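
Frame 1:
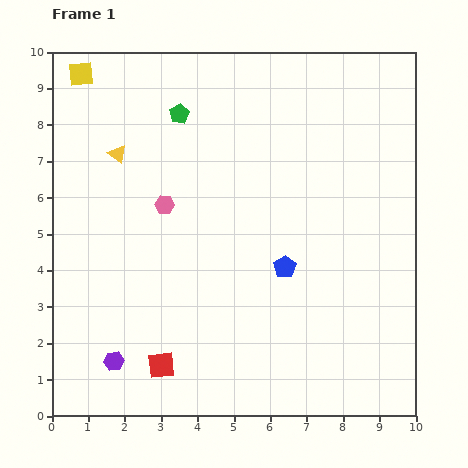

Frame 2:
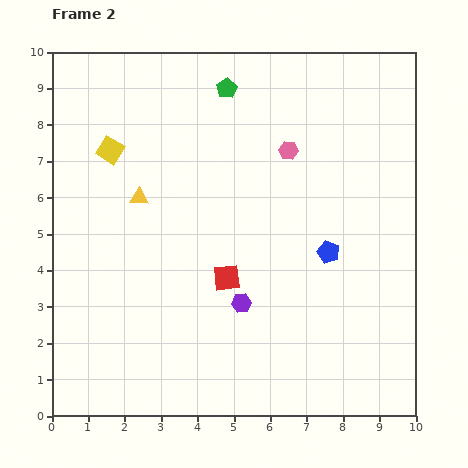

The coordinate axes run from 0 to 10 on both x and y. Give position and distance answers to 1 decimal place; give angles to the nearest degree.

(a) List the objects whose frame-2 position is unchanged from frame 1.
none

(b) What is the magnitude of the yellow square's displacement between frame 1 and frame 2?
2.2

The yellow square moved from (0.8, 9.4) to (1.6, 7.3), a distance of √(0.8² + 2.1²) ≈ 2.2.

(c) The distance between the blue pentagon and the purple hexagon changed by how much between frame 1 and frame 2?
-2.6

Distance in frame 1: 5.4. Distance in frame 2: 2.8.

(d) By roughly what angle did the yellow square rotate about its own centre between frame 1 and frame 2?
37° clockwise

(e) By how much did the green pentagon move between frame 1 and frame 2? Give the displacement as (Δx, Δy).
(1.3, 0.7)

The green pentagon was at (3.5, 8.3) in frame 1 and (4.8, 9.0) in frame 2.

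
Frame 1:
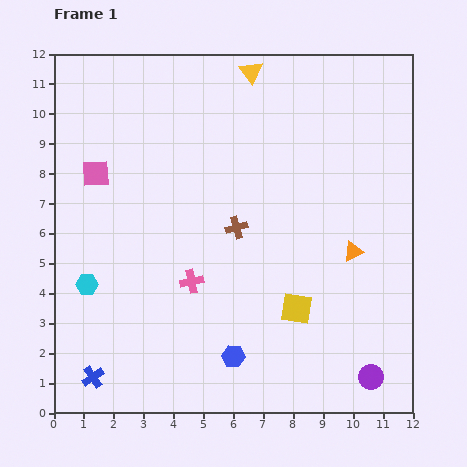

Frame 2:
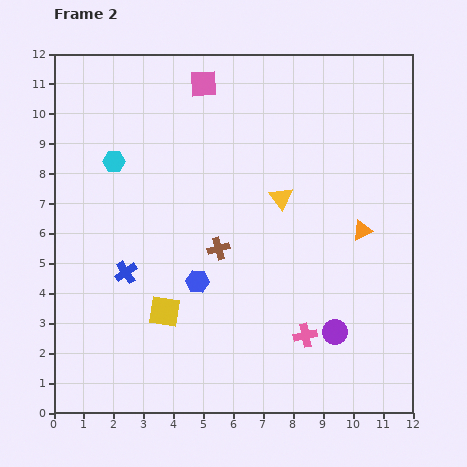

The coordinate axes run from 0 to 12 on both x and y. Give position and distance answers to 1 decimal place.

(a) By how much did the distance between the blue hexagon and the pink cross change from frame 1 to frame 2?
+1.1

Distance in frame 1: 2.9. Distance in frame 2: 4.0.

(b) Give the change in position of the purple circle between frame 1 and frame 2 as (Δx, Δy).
(-1.2, 1.5)

The purple circle was at (10.6, 1.2) in frame 1 and (9.4, 2.7) in frame 2.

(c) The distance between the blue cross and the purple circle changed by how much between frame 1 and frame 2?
-2.0

Distance in frame 1: 9.3. Distance in frame 2: 7.3.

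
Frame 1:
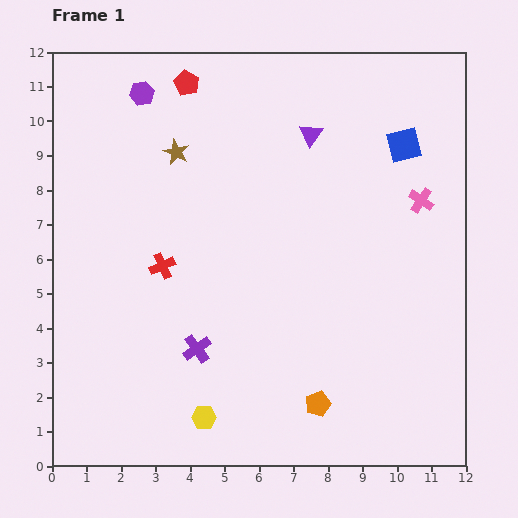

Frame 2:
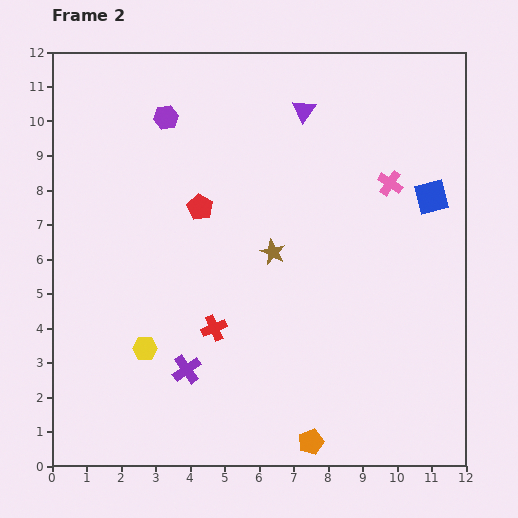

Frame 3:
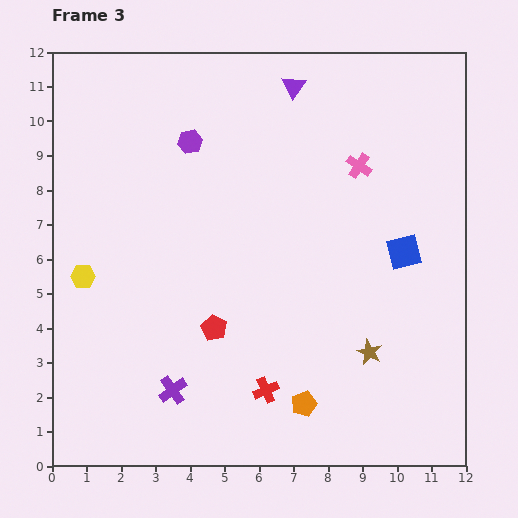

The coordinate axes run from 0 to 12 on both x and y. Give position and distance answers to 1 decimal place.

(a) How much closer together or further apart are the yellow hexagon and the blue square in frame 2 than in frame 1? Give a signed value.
-0.4

Distance in frame 1: 9.8. Distance in frame 2: 9.4.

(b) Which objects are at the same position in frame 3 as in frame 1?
none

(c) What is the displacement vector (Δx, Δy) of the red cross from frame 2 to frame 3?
(1.5, -1.8)

The red cross was at (4.7, 4.0) in frame 2 and (6.2, 2.2) in frame 3.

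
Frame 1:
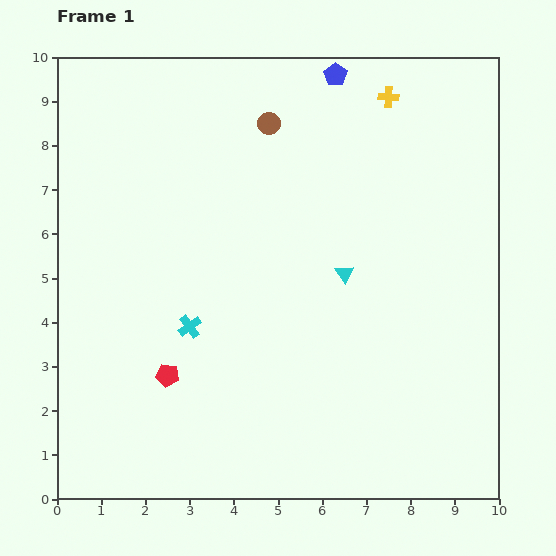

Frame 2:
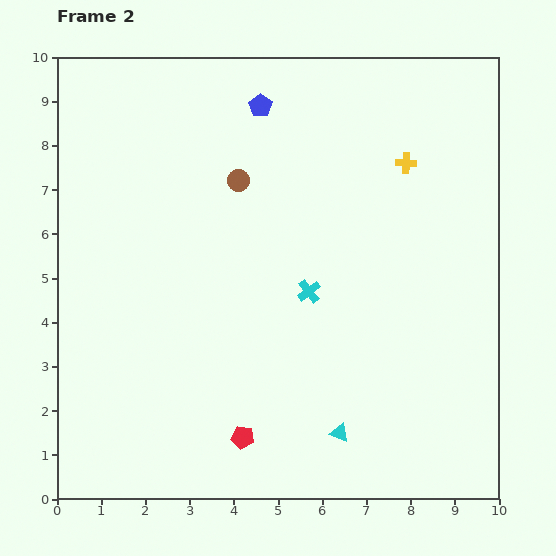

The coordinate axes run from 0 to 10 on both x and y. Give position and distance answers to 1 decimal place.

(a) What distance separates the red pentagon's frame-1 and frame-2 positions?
2.2

The red pentagon moved from (2.5, 2.8) to (4.2, 1.4), a distance of √(1.7² + 1.4²) ≈ 2.2.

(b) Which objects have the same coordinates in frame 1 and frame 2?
none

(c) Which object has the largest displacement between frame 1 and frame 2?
the cyan triangle

(moved 3.6; next 2.8)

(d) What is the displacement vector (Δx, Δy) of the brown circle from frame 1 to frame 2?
(-0.7, -1.3)

The brown circle was at (4.8, 8.5) in frame 1 and (4.1, 7.2) in frame 2.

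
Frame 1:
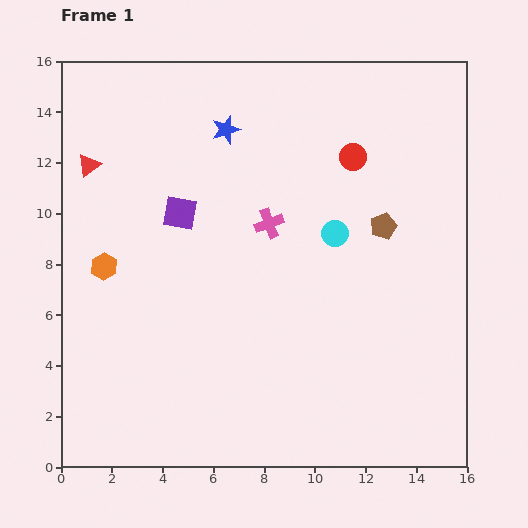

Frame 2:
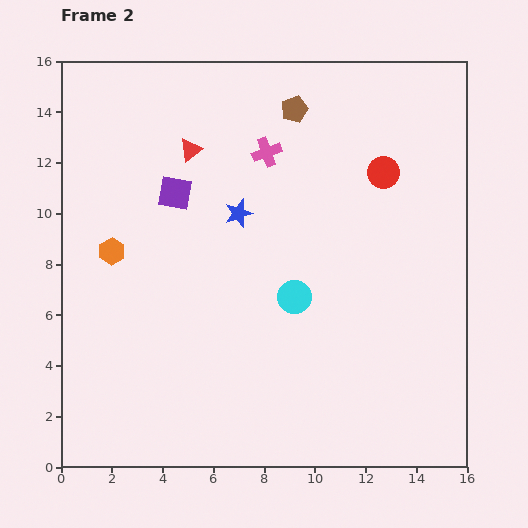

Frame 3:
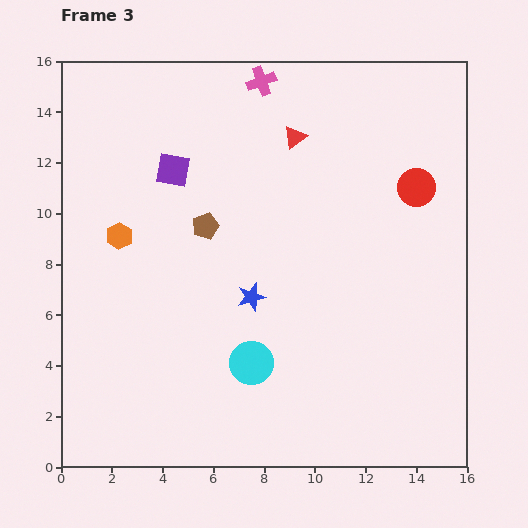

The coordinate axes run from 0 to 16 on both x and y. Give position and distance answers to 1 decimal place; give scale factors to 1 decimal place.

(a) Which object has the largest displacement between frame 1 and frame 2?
the brown pentagon

(moved 5.8; next 4.0)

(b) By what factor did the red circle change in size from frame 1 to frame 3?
1.4×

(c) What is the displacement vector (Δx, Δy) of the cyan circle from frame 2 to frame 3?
(-1.7, -2.6)

The cyan circle was at (9.2, 6.7) in frame 2 and (7.5, 4.1) in frame 3.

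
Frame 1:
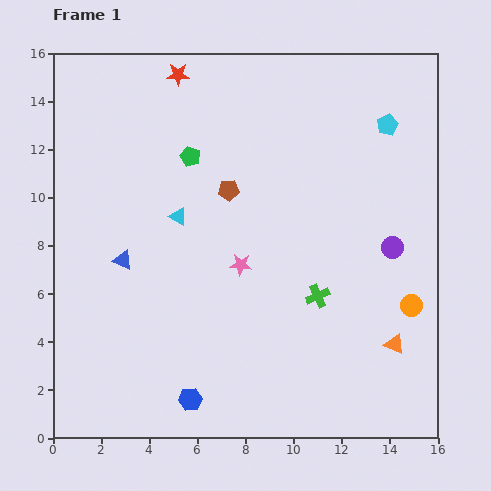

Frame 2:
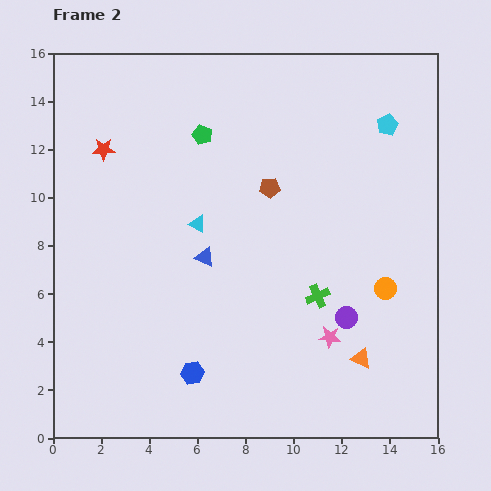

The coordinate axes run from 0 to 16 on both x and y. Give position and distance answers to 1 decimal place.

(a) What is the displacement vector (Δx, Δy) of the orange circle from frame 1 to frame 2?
(-1.1, 0.7)

The orange circle was at (14.9, 5.5) in frame 1 and (13.8, 6.2) in frame 2.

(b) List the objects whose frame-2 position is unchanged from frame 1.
the green cross, the cyan pentagon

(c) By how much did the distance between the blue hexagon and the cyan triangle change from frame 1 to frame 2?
-1.4

Distance in frame 1: 7.6. Distance in frame 2: 6.2.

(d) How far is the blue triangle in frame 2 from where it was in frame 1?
3.4

The blue triangle moved from (2.9, 7.4) to (6.3, 7.5), a distance of √(3.4² + 0.1²) ≈ 3.4.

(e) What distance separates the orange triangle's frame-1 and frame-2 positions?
1.5

The orange triangle moved from (14.2, 3.9) to (12.8, 3.3), a distance of √(1.4² + 0.6²) ≈ 1.5.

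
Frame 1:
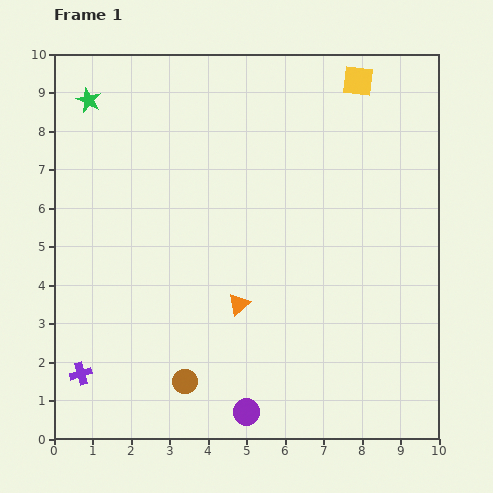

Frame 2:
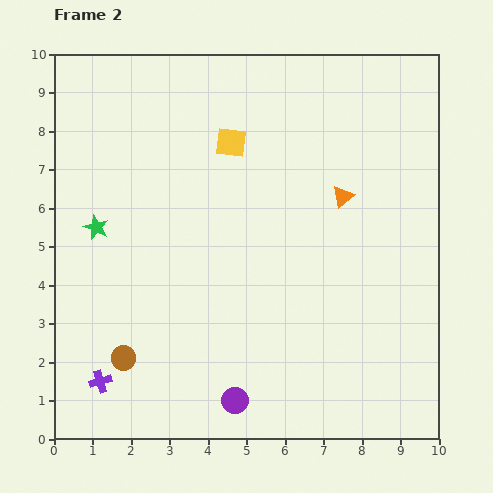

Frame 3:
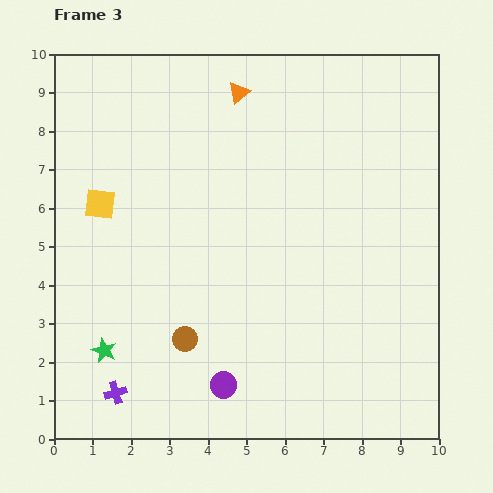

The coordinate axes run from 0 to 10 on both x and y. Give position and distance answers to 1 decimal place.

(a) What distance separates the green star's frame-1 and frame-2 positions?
3.3

The green star moved from (0.9, 8.8) to (1.1, 5.5), a distance of √(0.2² + 3.3²) ≈ 3.3.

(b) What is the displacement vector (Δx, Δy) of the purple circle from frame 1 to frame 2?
(-0.3, 0.3)

The purple circle was at (5.0, 0.7) in frame 1 and (4.7, 1.0) in frame 2.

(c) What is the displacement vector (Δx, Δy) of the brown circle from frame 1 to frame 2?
(-1.6, 0.6)

The brown circle was at (3.4, 1.5) in frame 1 and (1.8, 2.1) in frame 2.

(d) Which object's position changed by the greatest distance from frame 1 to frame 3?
the yellow square

(moved 7.4; next 6.5)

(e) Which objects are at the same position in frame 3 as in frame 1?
none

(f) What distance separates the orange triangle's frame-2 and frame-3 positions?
3.8

The orange triangle moved from (7.5, 6.3) to (4.8, 9.0), a distance of √(2.7² + 2.7²) ≈ 3.8.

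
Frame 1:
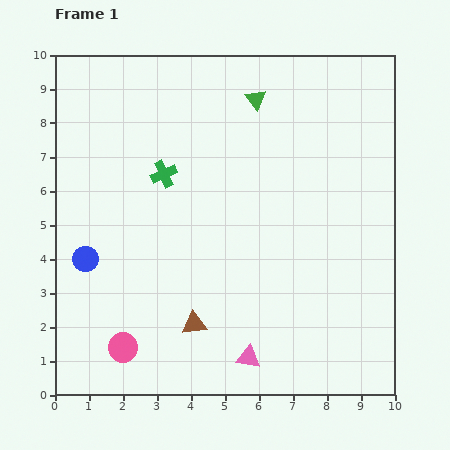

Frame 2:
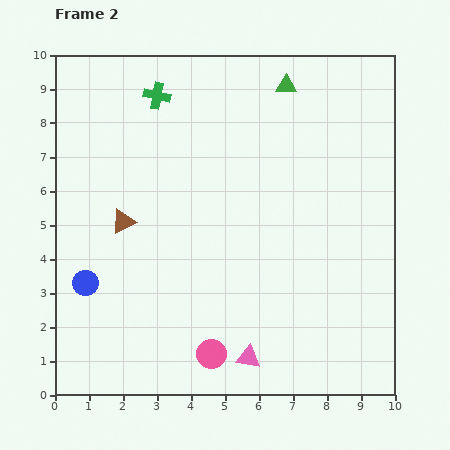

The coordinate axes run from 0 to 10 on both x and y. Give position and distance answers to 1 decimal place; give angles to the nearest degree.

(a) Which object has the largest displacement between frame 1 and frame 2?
the brown triangle

(moved 3.7; next 2.6)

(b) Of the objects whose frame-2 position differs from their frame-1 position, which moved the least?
the blue circle

(moved 0.7)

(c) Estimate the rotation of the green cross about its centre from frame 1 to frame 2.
37° clockwise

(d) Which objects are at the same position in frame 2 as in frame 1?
the pink triangle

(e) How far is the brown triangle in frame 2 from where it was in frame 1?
3.7

The brown triangle moved from (4.1, 2.1) to (2.0, 5.1), a distance of √(2.1² + 3.0²) ≈ 3.7.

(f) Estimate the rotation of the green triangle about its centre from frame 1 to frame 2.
51° counter-clockwise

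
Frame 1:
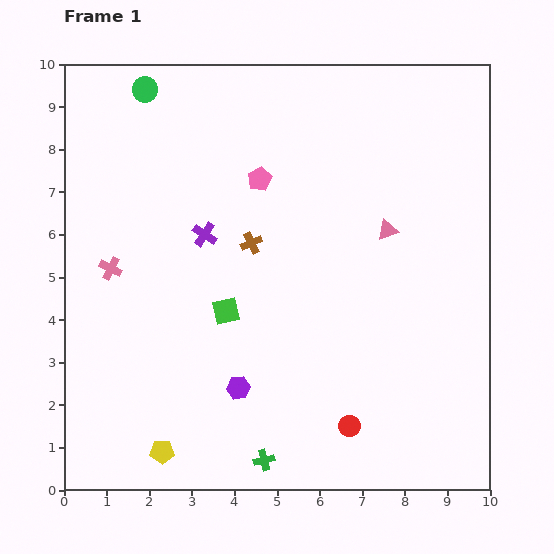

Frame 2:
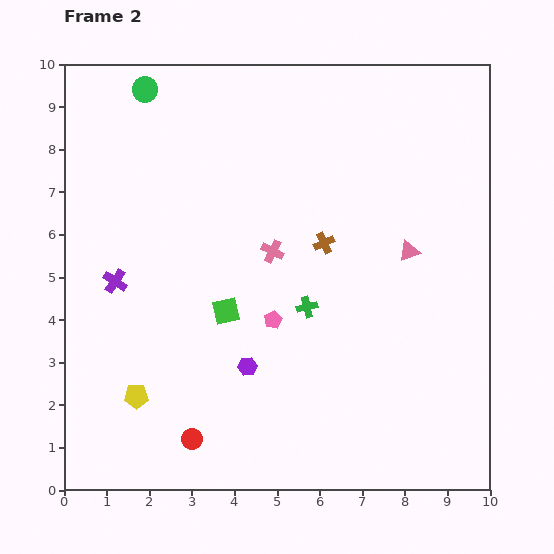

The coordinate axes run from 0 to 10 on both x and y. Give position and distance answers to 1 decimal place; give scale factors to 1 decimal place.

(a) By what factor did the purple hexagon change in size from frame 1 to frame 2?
0.8×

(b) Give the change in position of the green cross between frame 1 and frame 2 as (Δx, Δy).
(1.0, 3.6)

The green cross was at (4.7, 0.7) in frame 1 and (5.7, 4.3) in frame 2.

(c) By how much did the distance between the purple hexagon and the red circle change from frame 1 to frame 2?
-0.7

Distance in frame 1: 2.8. Distance in frame 2: 2.1.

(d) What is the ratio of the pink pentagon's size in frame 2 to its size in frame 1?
0.7×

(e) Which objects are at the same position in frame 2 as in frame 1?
the green circle, the green square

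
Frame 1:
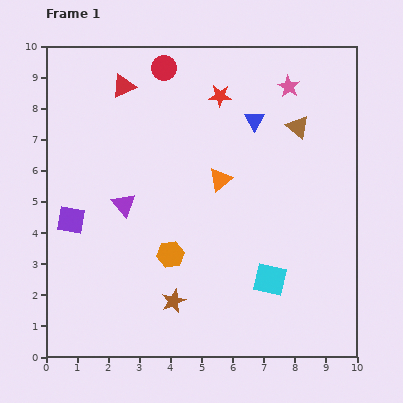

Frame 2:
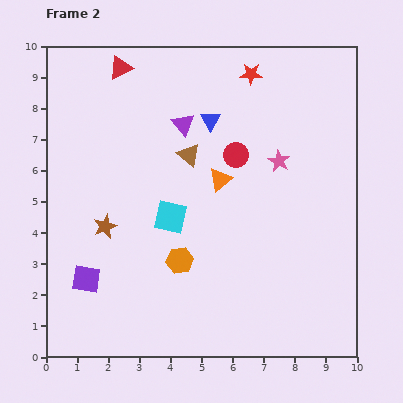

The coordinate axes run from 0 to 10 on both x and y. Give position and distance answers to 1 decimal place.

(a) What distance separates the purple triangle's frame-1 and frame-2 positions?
3.2

The purple triangle moved from (2.5, 4.9) to (4.4, 7.5), a distance of √(1.9² + 2.6²) ≈ 3.2.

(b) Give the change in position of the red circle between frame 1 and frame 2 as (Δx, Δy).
(2.3, -2.8)

The red circle was at (3.8, 9.3) in frame 1 and (6.1, 6.5) in frame 2.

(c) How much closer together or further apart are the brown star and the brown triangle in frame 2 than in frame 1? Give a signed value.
-3.4

Distance in frame 1: 6.9. Distance in frame 2: 3.5.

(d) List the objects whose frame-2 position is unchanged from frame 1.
the orange triangle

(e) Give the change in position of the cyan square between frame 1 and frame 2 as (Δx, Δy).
(-3.2, 2.0)

The cyan square was at (7.2, 2.5) in frame 1 and (4.0, 4.5) in frame 2.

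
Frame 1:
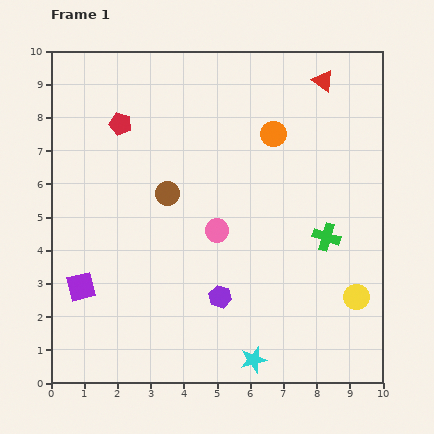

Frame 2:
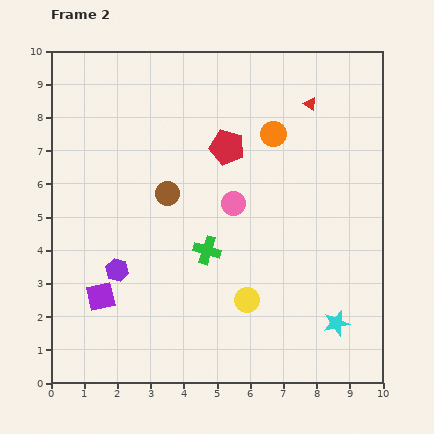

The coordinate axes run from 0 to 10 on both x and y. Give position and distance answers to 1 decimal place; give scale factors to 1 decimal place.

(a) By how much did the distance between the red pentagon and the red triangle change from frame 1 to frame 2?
-3.4

Distance in frame 1: 6.2. Distance in frame 2: 2.8.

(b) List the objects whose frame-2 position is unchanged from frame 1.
the orange circle, the brown circle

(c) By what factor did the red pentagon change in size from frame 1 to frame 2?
1.6×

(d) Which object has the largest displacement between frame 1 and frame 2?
the green cross

(moved 3.6; next 3.3)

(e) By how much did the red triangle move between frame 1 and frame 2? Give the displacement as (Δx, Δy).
(-0.4, -0.7)

The red triangle was at (8.2, 9.1) in frame 1 and (7.8, 8.4) in frame 2.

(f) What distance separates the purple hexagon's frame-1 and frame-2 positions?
3.2

The purple hexagon moved from (5.1, 2.6) to (2.0, 3.4), a distance of √(3.1² + 0.8²) ≈ 3.2.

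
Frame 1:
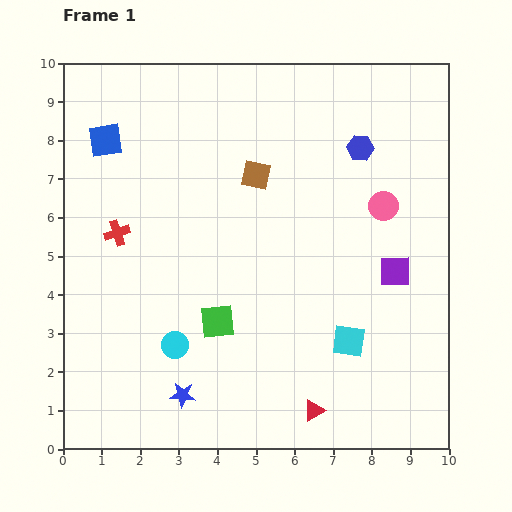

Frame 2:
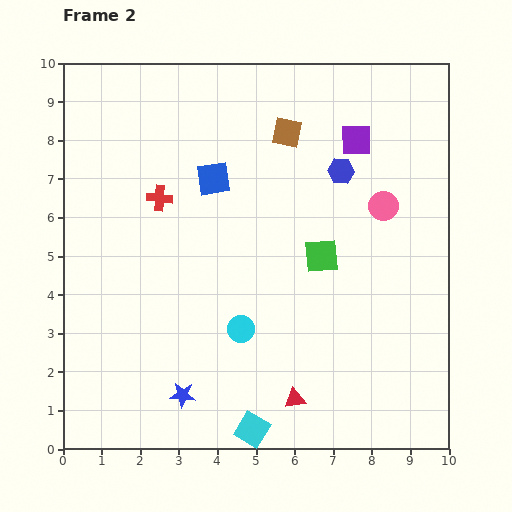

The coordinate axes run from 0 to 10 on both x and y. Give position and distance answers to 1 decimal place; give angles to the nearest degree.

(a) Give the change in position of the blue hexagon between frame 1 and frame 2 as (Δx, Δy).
(-0.5, -0.6)

The blue hexagon was at (7.7, 7.8) in frame 1 and (7.2, 7.2) in frame 2.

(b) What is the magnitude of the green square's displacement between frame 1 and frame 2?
3.2

The green square moved from (4.0, 3.3) to (6.7, 5.0), a distance of √(2.7² + 1.7²) ≈ 3.2.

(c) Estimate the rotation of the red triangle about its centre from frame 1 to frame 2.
21° clockwise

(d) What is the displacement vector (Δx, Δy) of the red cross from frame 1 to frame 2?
(1.1, 0.9)

The red cross was at (1.4, 5.6) in frame 1 and (2.5, 6.5) in frame 2.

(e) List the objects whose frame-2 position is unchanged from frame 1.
the pink circle, the blue star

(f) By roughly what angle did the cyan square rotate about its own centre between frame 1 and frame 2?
23° clockwise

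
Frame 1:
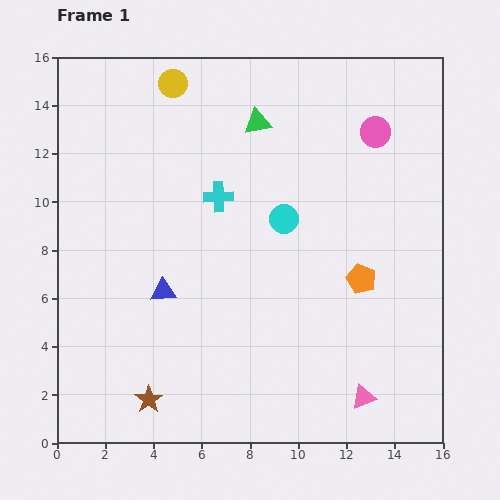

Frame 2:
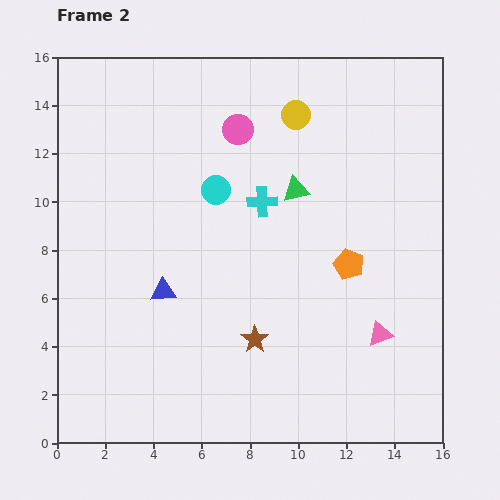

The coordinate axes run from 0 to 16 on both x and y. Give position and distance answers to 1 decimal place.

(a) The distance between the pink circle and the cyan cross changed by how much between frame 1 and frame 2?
-3.8

Distance in frame 1: 7.0. Distance in frame 2: 3.2.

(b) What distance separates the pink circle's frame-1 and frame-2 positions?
5.7

The pink circle moved from (13.2, 12.9) to (7.5, 13.0), a distance of √(5.7² + 0.1²) ≈ 5.7.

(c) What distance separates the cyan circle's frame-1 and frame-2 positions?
3.0

The cyan circle moved from (9.4, 9.3) to (6.6, 10.5), a distance of √(2.8² + 1.2²) ≈ 3.0.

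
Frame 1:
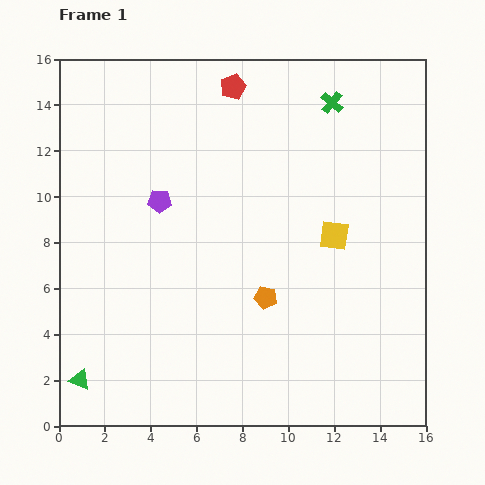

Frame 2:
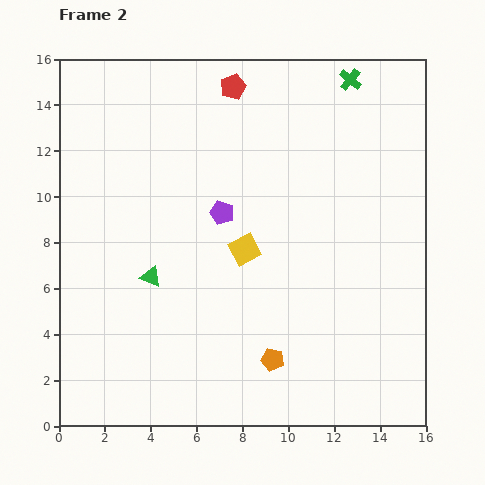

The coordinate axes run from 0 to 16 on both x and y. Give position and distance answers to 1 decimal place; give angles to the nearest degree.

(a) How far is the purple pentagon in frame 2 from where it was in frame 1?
2.7

The purple pentagon moved from (4.4, 9.8) to (7.1, 9.3), a distance of √(2.7² + 0.5²) ≈ 2.7.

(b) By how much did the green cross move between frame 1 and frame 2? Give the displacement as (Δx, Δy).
(0.8, 1.0)

The green cross was at (11.9, 14.1) in frame 1 and (12.7, 15.1) in frame 2.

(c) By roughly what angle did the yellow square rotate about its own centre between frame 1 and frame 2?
36° counter-clockwise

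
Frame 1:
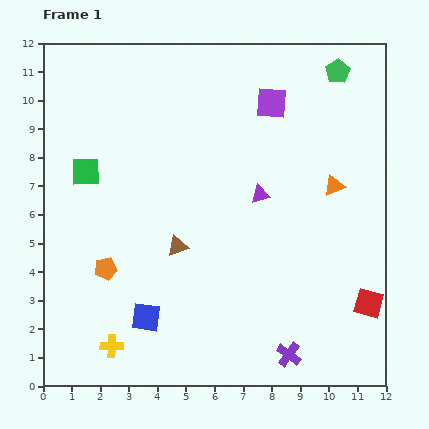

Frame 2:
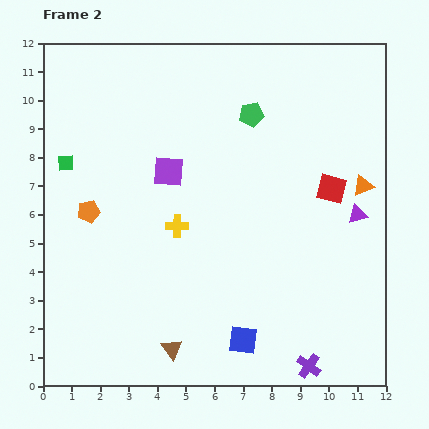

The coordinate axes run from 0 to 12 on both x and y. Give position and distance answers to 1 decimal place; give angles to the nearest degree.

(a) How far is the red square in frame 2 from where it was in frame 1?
4.2

The red square moved from (11.4, 2.9) to (10.1, 6.9), a distance of √(1.3² + 4.0²) ≈ 4.2.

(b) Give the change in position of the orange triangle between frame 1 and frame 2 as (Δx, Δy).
(1.0, 0.0)

The orange triangle was at (10.2, 7.0) in frame 1 and (11.2, 7.0) in frame 2.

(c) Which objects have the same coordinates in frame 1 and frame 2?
none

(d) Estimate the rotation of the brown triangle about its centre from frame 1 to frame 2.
47° counter-clockwise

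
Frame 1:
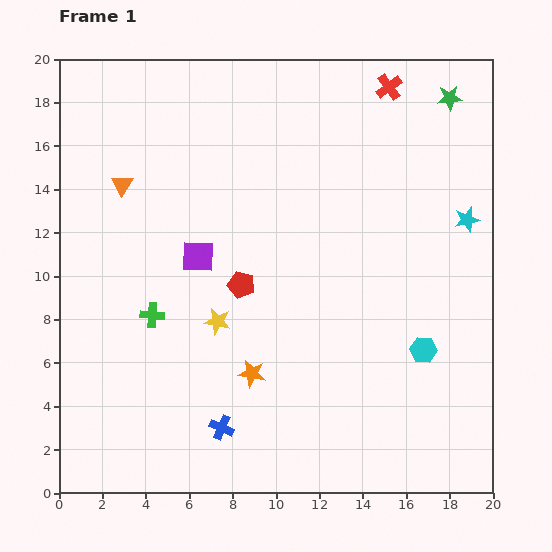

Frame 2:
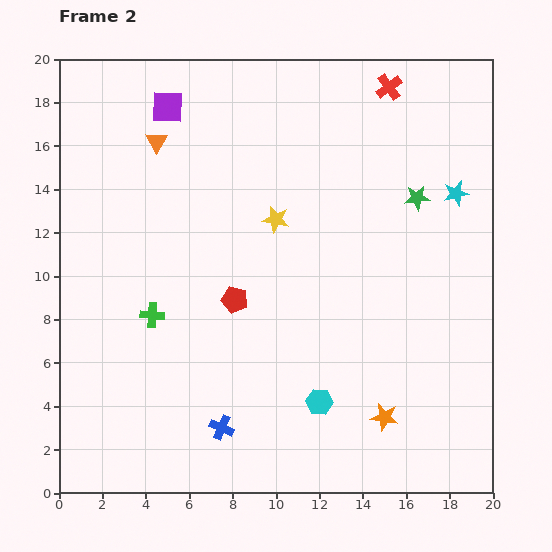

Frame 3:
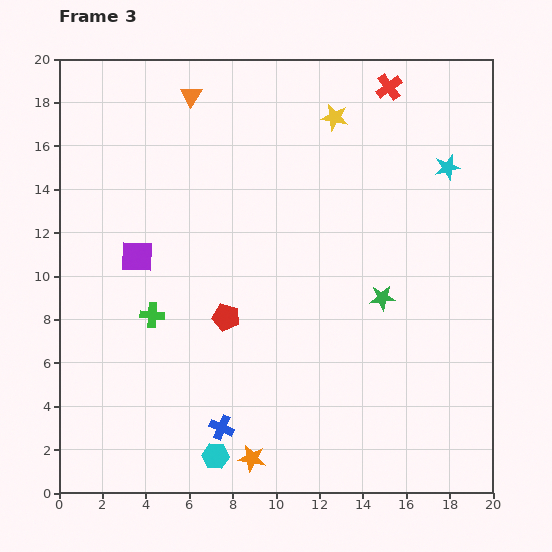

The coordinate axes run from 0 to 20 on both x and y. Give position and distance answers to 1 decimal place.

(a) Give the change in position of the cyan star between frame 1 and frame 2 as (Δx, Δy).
(-0.5, 1.2)

The cyan star was at (18.8, 12.6) in frame 1 and (18.3, 13.8) in frame 2.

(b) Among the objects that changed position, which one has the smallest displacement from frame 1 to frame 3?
the red pentagon

(moved 1.7)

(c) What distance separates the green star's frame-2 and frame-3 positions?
4.9

The green star moved from (16.5, 13.6) to (14.9, 9.0), a distance of √(1.6² + 4.6²) ≈ 4.9.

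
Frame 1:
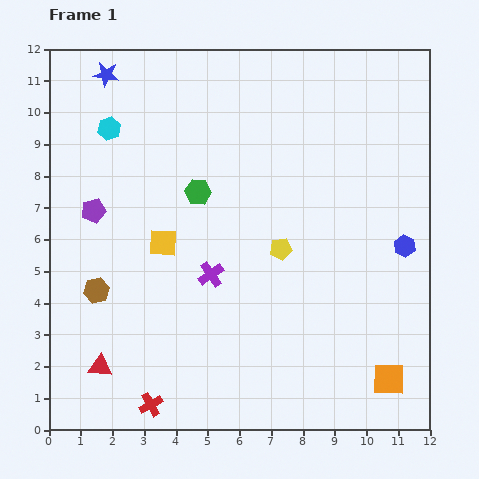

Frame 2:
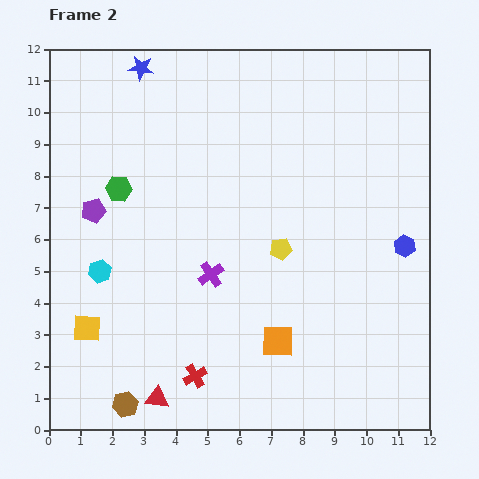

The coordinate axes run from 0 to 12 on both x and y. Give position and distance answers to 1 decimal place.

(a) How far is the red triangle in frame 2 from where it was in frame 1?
2.1

The red triangle moved from (1.6, 2.0) to (3.4, 1.0), a distance of √(1.8² + 1.0²) ≈ 2.1.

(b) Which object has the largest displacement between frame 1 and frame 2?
the cyan hexagon

(moved 4.5; next 3.7)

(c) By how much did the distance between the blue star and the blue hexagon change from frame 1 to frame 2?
-0.8

Distance in frame 1: 10.8. Distance in frame 2: 10.0.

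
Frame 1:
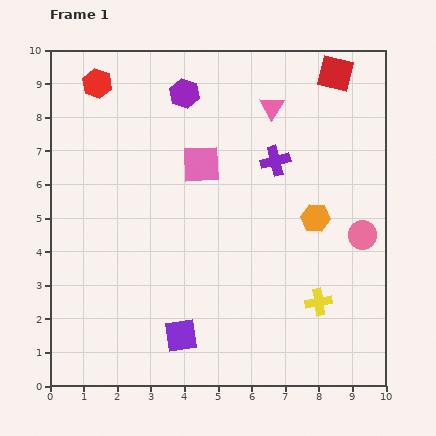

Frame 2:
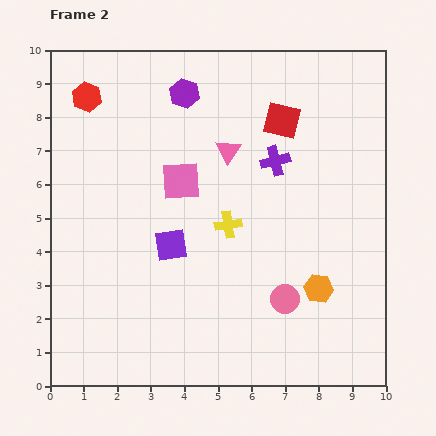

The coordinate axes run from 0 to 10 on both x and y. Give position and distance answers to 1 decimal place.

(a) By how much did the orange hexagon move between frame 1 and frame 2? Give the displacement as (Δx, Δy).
(0.1, -2.1)

The orange hexagon was at (7.9, 5.0) in frame 1 and (8.0, 2.9) in frame 2.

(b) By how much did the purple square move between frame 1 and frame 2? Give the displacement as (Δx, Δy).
(-0.3, 2.7)

The purple square was at (3.9, 1.5) in frame 1 and (3.6, 4.2) in frame 2.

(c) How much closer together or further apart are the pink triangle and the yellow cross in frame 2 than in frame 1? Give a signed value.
-3.8

Distance in frame 1: 6.0. Distance in frame 2: 2.2.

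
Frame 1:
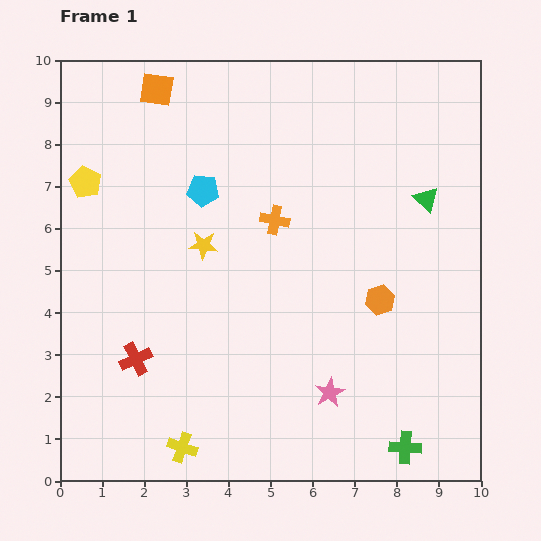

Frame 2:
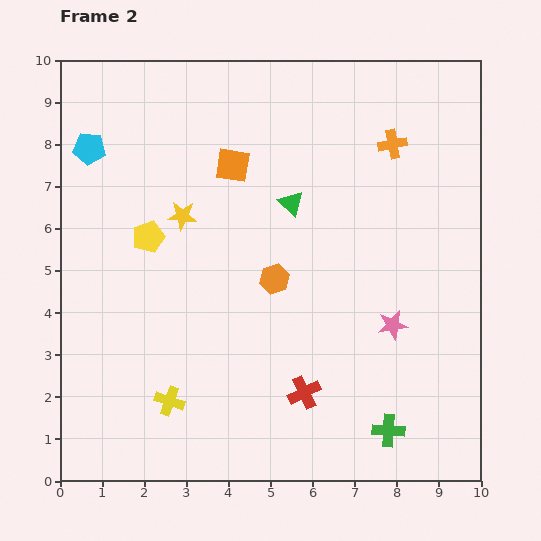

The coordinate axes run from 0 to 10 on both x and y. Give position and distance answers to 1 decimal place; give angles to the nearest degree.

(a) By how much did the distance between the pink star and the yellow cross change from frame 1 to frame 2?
+1.9

Distance in frame 1: 3.7. Distance in frame 2: 5.6.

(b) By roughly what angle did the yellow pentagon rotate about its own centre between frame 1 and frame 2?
24° clockwise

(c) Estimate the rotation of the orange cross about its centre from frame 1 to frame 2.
21° counter-clockwise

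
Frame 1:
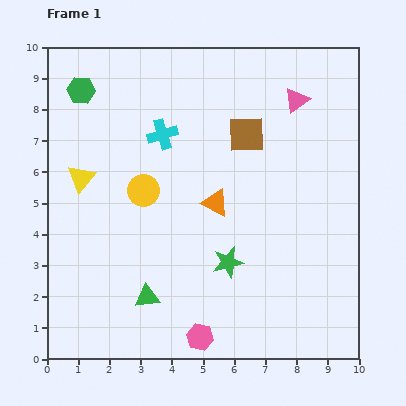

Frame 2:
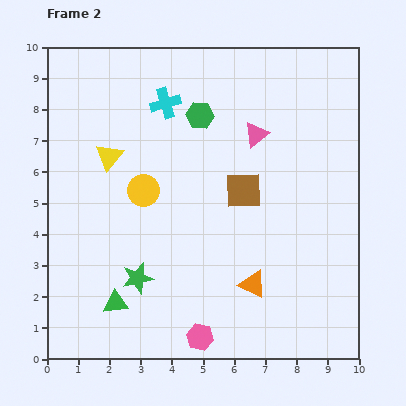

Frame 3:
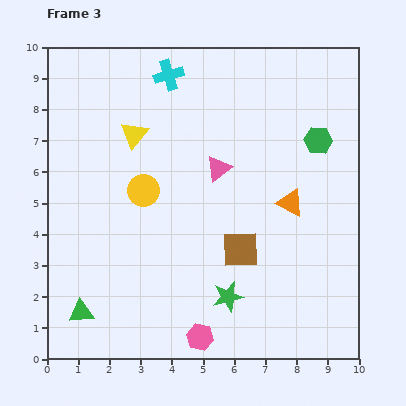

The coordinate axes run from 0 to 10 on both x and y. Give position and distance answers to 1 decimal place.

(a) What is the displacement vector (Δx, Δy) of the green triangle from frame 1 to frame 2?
(-1.0, -0.2)

The green triangle was at (3.2, 2.0) in frame 1 and (2.2, 1.8) in frame 2.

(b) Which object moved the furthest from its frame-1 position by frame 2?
the green hexagon

(moved 3.9; next 2.9)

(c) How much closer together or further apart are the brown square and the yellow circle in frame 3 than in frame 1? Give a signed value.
-0.2

Distance in frame 1: 3.8. Distance in frame 3: 3.6.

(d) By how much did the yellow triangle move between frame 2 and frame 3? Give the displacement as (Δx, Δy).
(0.8, 0.7)

The yellow triangle was at (2.0, 6.5) in frame 2 and (2.8, 7.2) in frame 3.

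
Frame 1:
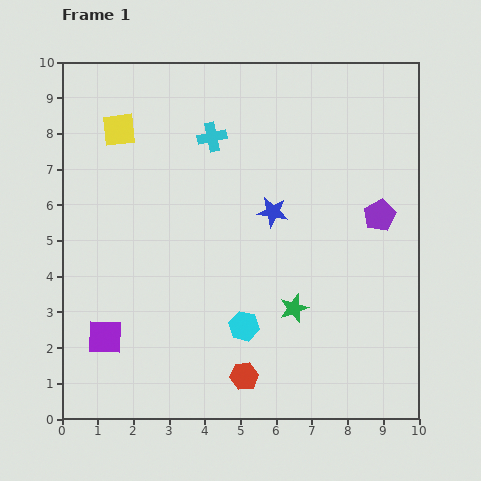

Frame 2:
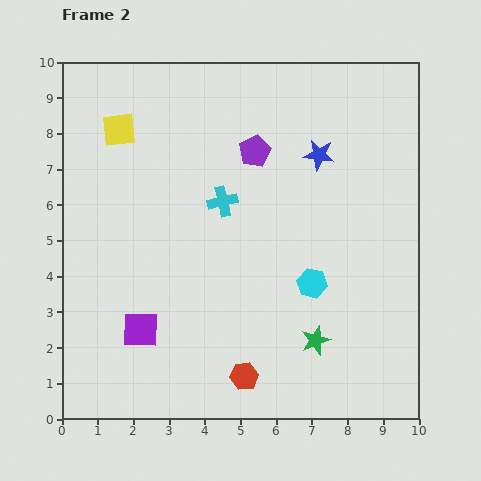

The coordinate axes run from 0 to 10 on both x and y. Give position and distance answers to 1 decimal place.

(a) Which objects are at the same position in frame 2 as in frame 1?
the red hexagon, the yellow square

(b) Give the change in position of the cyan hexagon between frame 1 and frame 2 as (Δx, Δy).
(1.9, 1.2)

The cyan hexagon was at (5.1, 2.6) in frame 1 and (7.0, 3.8) in frame 2.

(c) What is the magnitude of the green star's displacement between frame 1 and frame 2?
1.1

The green star moved from (6.5, 3.1) to (7.1, 2.2), a distance of √(0.6² + 0.9²) ≈ 1.1.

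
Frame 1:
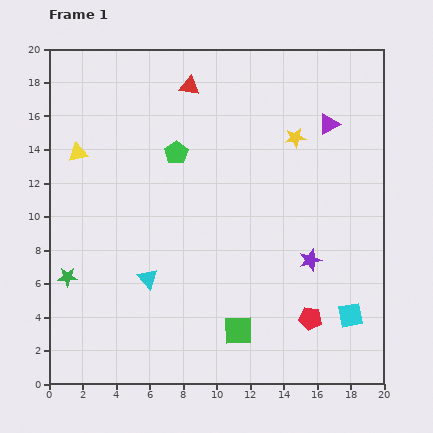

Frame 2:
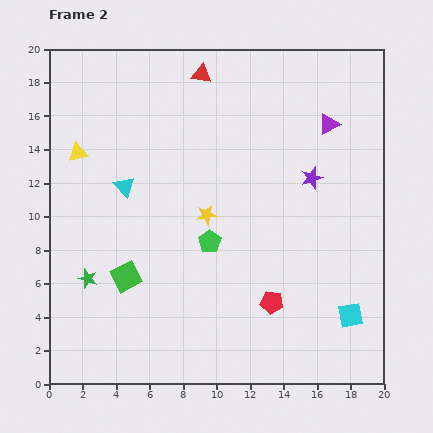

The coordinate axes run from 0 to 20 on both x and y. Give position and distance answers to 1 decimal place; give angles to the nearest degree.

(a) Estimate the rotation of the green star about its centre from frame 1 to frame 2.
18° clockwise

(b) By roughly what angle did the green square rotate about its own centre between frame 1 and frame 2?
27° counter-clockwise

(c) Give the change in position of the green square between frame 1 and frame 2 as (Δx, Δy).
(-6.7, 3.2)

The green square was at (11.3, 3.2) in frame 1 and (4.6, 6.4) in frame 2.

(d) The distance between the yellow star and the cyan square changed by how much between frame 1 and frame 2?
-0.6

Distance in frame 1: 11.1. Distance in frame 2: 10.5.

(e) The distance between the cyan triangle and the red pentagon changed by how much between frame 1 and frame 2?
+1.2

Distance in frame 1: 10.0. Distance in frame 2: 11.2.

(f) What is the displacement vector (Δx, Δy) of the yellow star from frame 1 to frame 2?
(-5.3, -4.6)

The yellow star was at (14.7, 14.7) in frame 1 and (9.4, 10.1) in frame 2.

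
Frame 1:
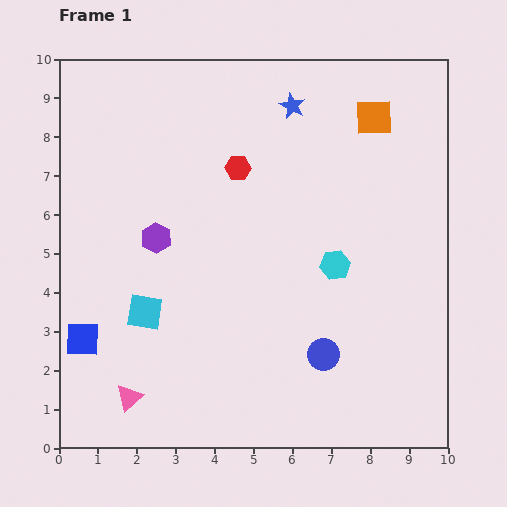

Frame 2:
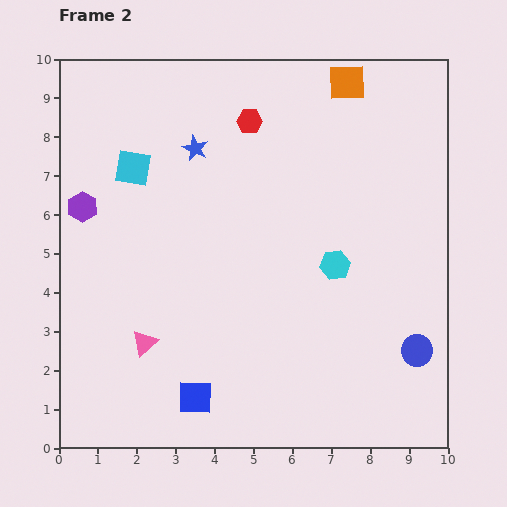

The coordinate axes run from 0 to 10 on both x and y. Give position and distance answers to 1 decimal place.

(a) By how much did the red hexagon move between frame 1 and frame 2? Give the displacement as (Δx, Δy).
(0.3, 1.2)

The red hexagon was at (4.6, 7.2) in frame 1 and (4.9, 8.4) in frame 2.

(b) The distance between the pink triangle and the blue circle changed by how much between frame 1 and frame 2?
+1.9

Distance in frame 1: 5.1. Distance in frame 2: 7.0.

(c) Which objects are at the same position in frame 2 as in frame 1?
the cyan hexagon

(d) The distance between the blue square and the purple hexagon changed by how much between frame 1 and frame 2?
+2.5

Distance in frame 1: 3.2. Distance in frame 2: 5.7.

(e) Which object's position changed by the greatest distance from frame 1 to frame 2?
the cyan square

(moved 3.7; next 3.3)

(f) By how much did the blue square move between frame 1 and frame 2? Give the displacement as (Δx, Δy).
(2.9, -1.5)

The blue square was at (0.6, 2.8) in frame 1 and (3.5, 1.3) in frame 2.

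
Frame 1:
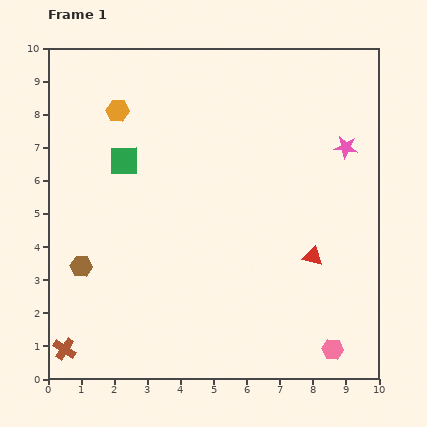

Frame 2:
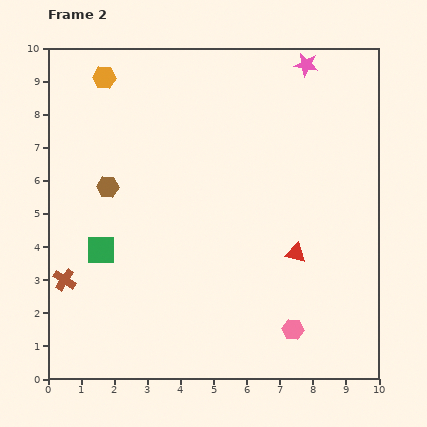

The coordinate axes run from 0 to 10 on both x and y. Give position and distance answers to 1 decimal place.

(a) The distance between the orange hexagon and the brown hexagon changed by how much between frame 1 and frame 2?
-1.5

Distance in frame 1: 4.8. Distance in frame 2: 3.3.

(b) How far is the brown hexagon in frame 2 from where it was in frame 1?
2.5

The brown hexagon moved from (1.0, 3.4) to (1.8, 5.8), a distance of √(0.8² + 2.4²) ≈ 2.5.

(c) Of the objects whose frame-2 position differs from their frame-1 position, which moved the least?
the red triangle

(moved 0.5)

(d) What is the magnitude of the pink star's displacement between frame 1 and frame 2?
2.8

The pink star moved from (9.0, 7.0) to (7.8, 9.5), a distance of √(1.2² + 2.5²) ≈ 2.8.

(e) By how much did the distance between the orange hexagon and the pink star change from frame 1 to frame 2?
-0.9

Distance in frame 1: 7.0. Distance in frame 2: 6.1.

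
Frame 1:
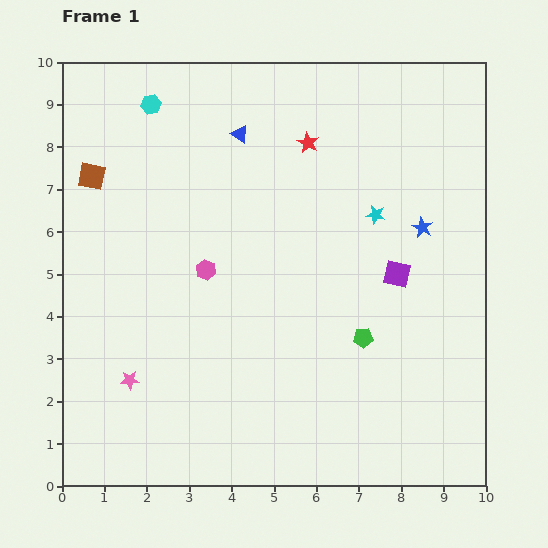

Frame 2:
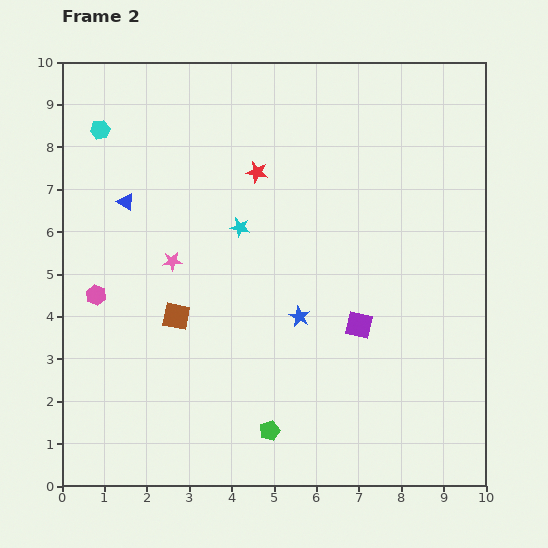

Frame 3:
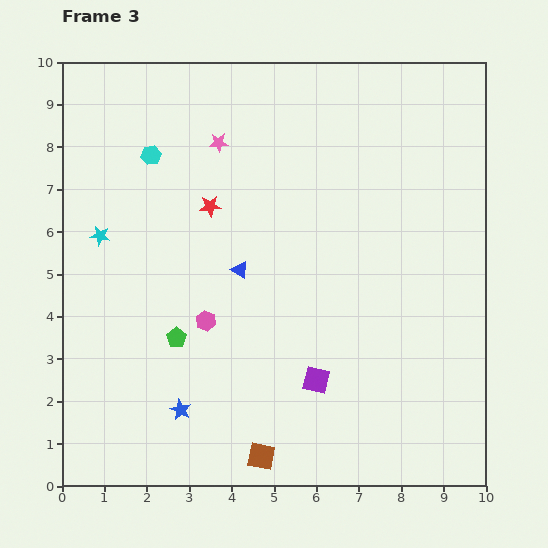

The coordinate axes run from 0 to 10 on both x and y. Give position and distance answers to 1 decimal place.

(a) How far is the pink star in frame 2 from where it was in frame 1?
3.0

The pink star moved from (1.6, 2.5) to (2.6, 5.3), a distance of √(1.0² + 2.8²) ≈ 3.0.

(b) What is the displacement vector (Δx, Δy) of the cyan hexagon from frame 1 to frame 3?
(0.0, -1.2)

The cyan hexagon was at (2.1, 9.0) in frame 1 and (2.1, 7.8) in frame 3.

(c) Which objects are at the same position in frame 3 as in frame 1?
none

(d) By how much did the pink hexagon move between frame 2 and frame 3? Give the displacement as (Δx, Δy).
(2.6, -0.6)

The pink hexagon was at (0.8, 4.5) in frame 2 and (3.4, 3.9) in frame 3.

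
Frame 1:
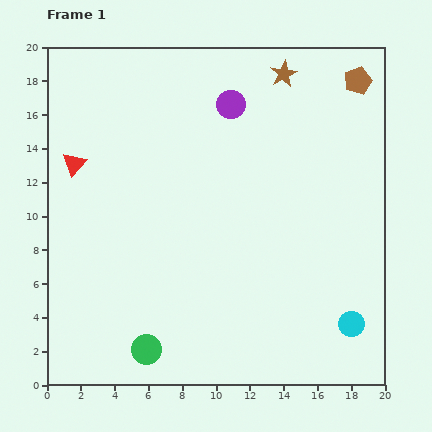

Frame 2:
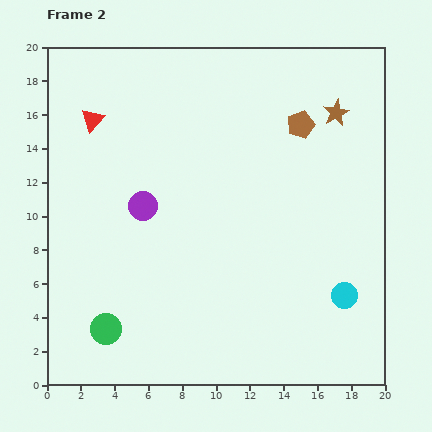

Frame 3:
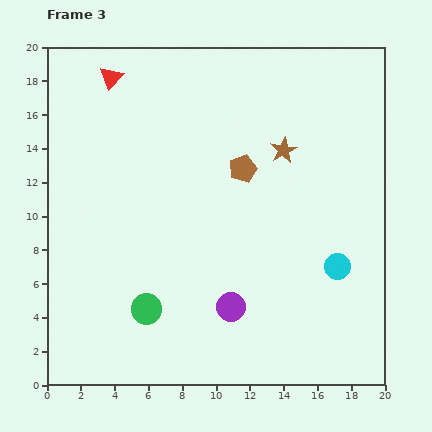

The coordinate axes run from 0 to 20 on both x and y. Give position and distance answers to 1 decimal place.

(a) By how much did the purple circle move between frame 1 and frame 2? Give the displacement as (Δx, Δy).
(-5.2, -6.0)

The purple circle was at (10.9, 16.6) in frame 1 and (5.7, 10.6) in frame 2.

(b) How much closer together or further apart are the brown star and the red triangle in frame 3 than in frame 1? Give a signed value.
-2.4

Distance in frame 1: 13.5. Distance in frame 3: 11.1.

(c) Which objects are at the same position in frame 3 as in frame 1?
none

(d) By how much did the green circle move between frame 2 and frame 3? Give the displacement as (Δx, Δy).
(2.4, 1.2)

The green circle was at (3.5, 3.3) in frame 2 and (5.9, 4.5) in frame 3.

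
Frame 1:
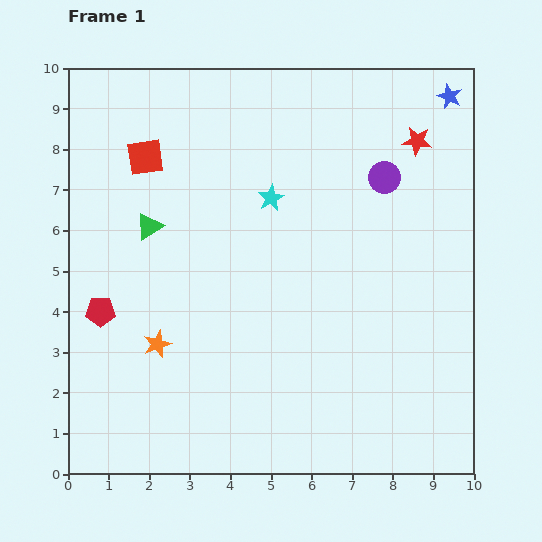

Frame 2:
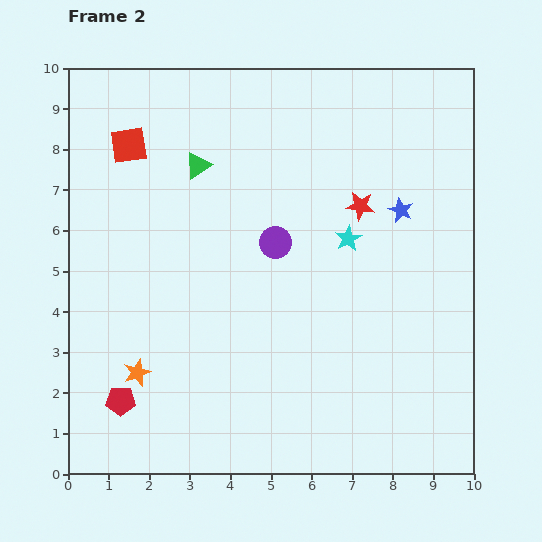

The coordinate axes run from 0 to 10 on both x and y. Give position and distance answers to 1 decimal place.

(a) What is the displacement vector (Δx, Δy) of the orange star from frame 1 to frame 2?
(-0.5, -0.7)

The orange star was at (2.2, 3.2) in frame 1 and (1.7, 2.5) in frame 2.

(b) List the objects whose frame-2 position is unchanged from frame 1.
none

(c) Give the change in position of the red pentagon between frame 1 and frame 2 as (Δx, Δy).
(0.5, -2.2)

The red pentagon was at (0.8, 4.0) in frame 1 and (1.3, 1.8) in frame 2.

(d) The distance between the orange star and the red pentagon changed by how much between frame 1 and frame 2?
-0.8

Distance in frame 1: 1.6. Distance in frame 2: 0.8.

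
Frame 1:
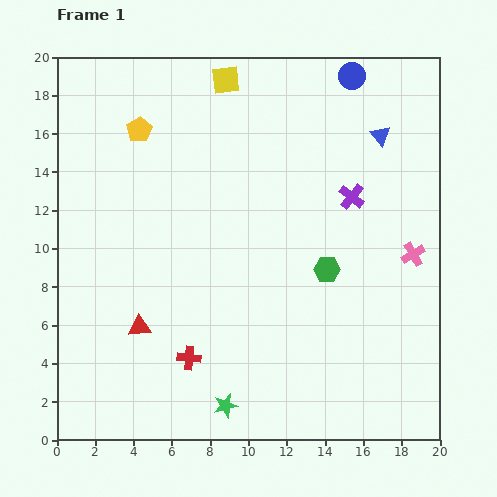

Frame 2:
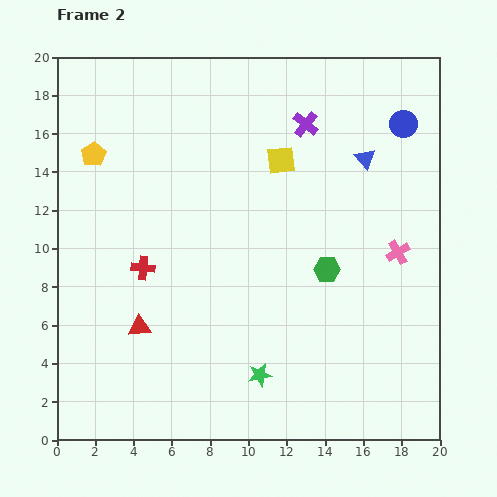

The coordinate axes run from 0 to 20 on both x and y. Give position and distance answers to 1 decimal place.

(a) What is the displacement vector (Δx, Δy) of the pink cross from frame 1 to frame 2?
(-0.8, 0.1)

The pink cross was at (18.6, 9.7) in frame 1 and (17.8, 9.8) in frame 2.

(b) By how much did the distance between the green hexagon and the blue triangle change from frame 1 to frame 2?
-1.4

Distance in frame 1: 7.5. Distance in frame 2: 6.1.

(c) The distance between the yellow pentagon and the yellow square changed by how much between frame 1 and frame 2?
+4.6

Distance in frame 1: 5.2. Distance in frame 2: 9.8.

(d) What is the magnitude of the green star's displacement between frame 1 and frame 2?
2.4

The green star moved from (8.8, 1.8) to (10.6, 3.4), a distance of √(1.8² + 1.6²) ≈ 2.4.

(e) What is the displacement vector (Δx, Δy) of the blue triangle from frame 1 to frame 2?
(-0.8, -1.2)

The blue triangle was at (16.9, 15.9) in frame 1 and (16.1, 14.7) in frame 2.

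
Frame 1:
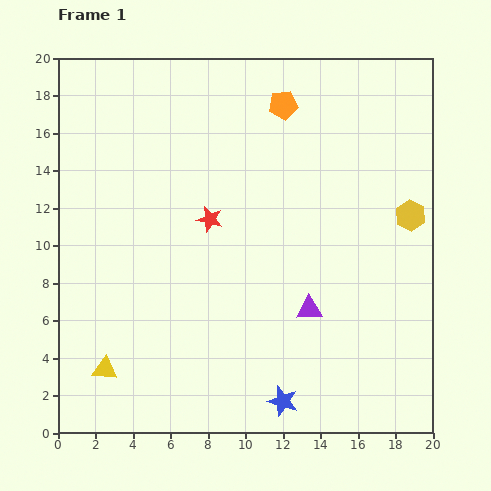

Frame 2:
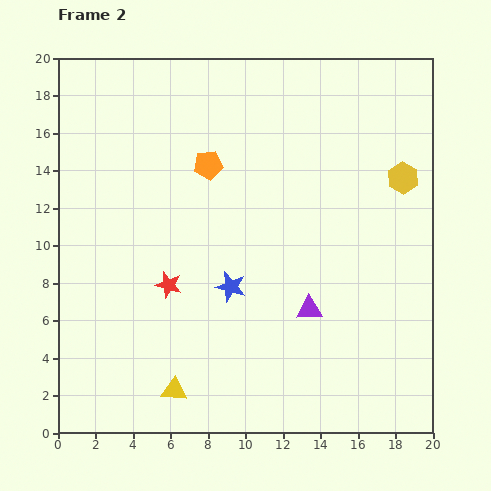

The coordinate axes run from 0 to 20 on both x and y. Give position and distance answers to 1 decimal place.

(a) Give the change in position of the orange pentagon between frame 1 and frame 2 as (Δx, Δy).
(-4.0, -3.2)

The orange pentagon was at (12.0, 17.5) in frame 1 and (8.0, 14.3) in frame 2.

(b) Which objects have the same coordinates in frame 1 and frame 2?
the purple triangle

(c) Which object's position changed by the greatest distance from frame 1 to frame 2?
the blue star

(moved 6.7; next 5.1)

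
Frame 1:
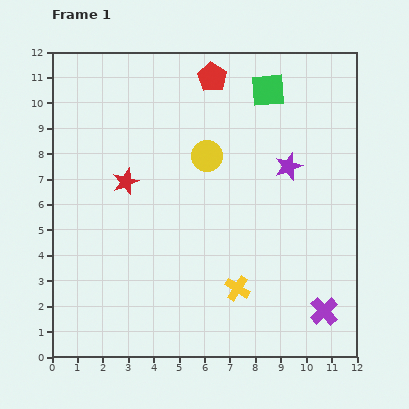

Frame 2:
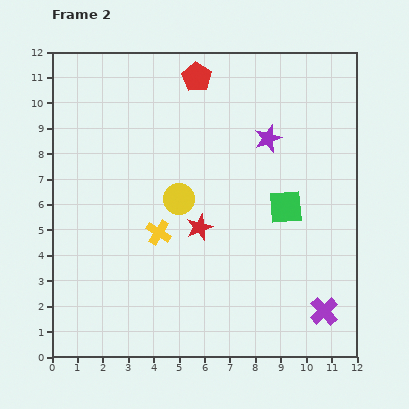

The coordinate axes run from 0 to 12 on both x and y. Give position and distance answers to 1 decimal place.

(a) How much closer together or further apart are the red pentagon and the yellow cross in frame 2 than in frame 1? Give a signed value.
-2.1

Distance in frame 1: 8.4. Distance in frame 2: 6.3.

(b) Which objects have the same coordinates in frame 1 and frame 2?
the purple cross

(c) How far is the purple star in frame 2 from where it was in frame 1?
1.4

The purple star moved from (9.3, 7.5) to (8.5, 8.6), a distance of √(0.8² + 1.1²) ≈ 1.4.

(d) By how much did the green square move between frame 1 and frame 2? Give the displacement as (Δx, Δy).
(0.7, -4.6)

The green square was at (8.5, 10.5) in frame 1 and (9.2, 5.9) in frame 2.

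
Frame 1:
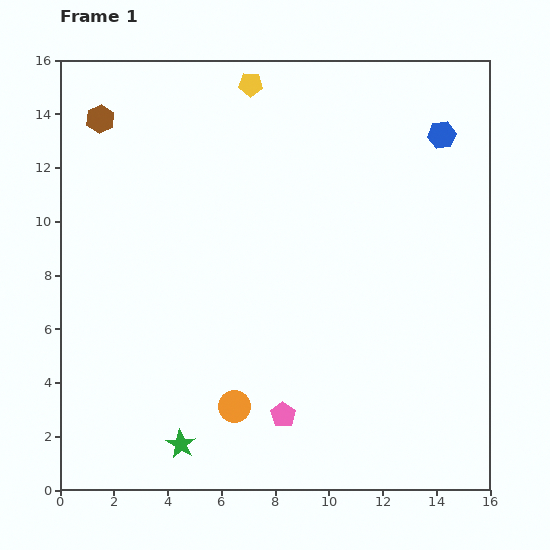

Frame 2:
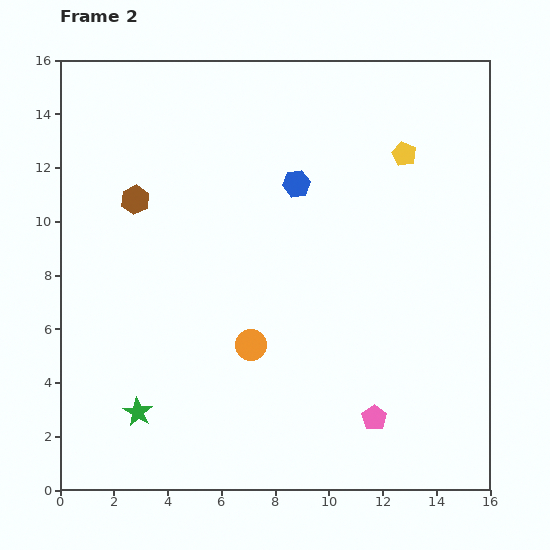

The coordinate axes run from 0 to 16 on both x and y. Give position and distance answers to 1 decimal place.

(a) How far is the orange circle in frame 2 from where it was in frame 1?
2.4

The orange circle moved from (6.5, 3.1) to (7.1, 5.4), a distance of √(0.6² + 2.3²) ≈ 2.4.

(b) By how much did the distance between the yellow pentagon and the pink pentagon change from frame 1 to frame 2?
-2.5

Distance in frame 1: 12.4. Distance in frame 2: 9.9.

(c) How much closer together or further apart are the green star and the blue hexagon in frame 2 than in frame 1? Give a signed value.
-4.7

Distance in frame 1: 15.0. Distance in frame 2: 10.3.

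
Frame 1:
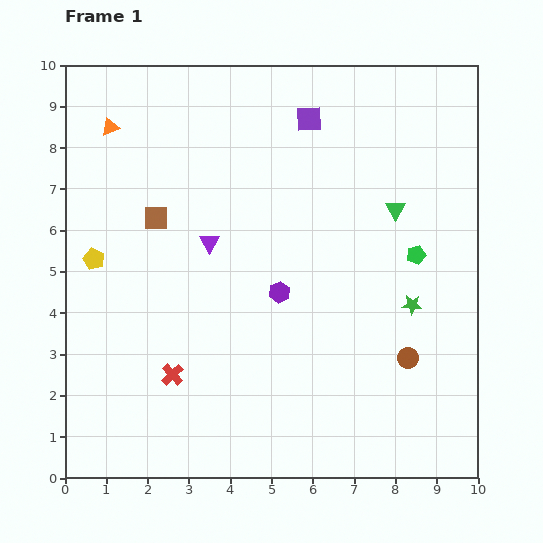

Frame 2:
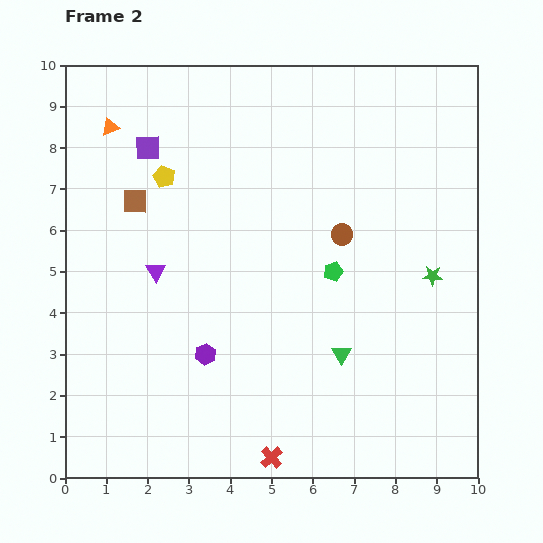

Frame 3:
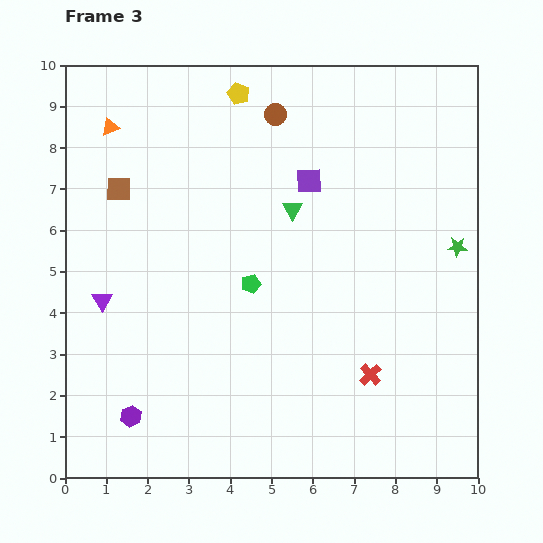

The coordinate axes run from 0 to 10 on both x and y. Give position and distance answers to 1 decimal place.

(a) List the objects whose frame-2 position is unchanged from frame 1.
the orange triangle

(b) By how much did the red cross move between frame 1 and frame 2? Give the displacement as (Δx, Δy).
(2.4, -2.0)

The red cross was at (2.6, 2.5) in frame 1 and (5.0, 0.5) in frame 2.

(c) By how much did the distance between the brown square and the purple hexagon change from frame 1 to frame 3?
+2.0

Distance in frame 1: 3.5. Distance in frame 3: 5.5.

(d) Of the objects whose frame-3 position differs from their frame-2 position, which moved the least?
the brown square

(moved 0.5)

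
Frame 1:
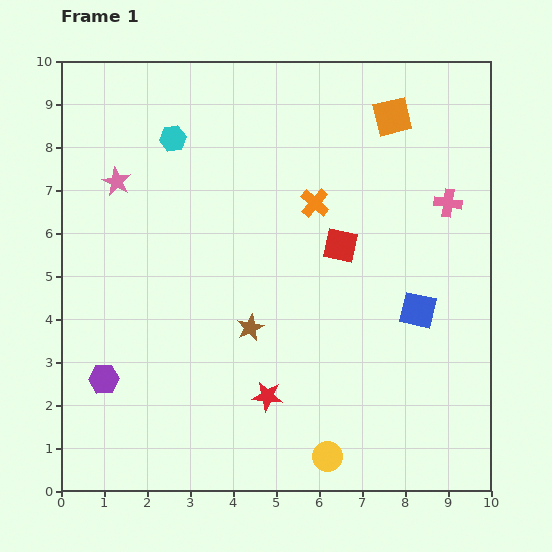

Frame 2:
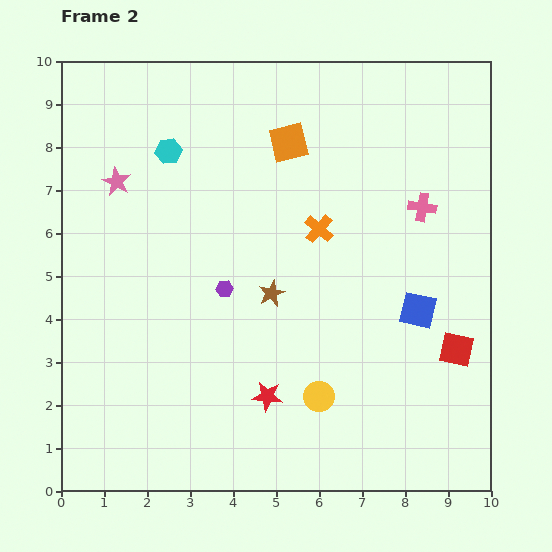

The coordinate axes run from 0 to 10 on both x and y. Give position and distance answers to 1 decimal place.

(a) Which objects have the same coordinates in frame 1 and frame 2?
the pink star, the blue square, the red star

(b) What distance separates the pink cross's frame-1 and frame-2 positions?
0.6

The pink cross moved from (9.0, 6.7) to (8.4, 6.6), a distance of √(0.6² + 0.1²) ≈ 0.6.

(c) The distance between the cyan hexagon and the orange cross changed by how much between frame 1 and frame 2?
+0.3

Distance in frame 1: 3.6. Distance in frame 2: 3.9.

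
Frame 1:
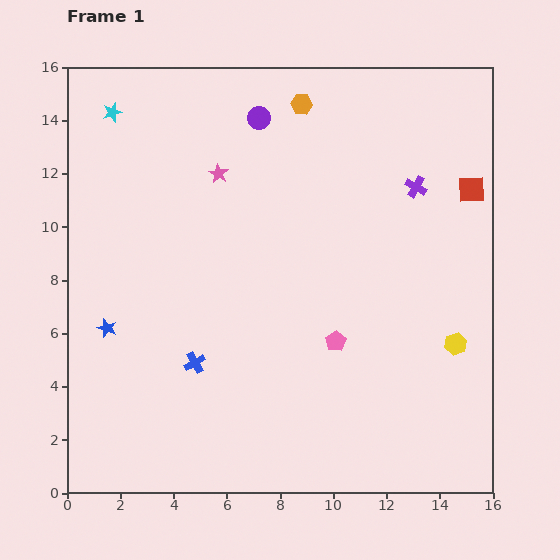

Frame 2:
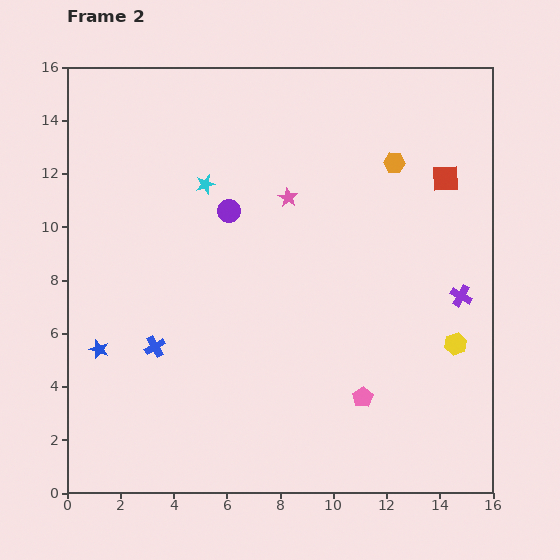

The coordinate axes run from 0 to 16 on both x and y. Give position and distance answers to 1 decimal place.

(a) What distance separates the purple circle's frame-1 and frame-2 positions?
3.7

The purple circle moved from (7.2, 14.1) to (6.1, 10.6), a distance of √(1.1² + 3.5²) ≈ 3.7.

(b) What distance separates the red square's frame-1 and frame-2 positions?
1.1

The red square moved from (15.2, 11.4) to (14.2, 11.8), a distance of √(1.0² + 0.4²) ≈ 1.1.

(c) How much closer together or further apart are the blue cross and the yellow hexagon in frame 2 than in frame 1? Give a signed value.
+1.5

Distance in frame 1: 9.8. Distance in frame 2: 11.3.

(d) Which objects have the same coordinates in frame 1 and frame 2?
the yellow hexagon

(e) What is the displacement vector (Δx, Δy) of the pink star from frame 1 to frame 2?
(2.6, -0.9)

The pink star was at (5.7, 12.0) in frame 1 and (8.3, 11.1) in frame 2.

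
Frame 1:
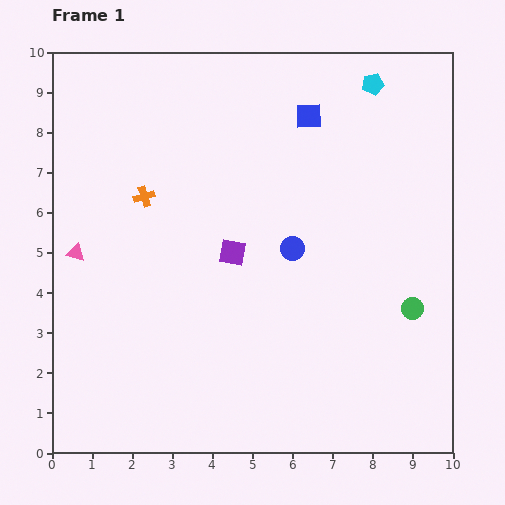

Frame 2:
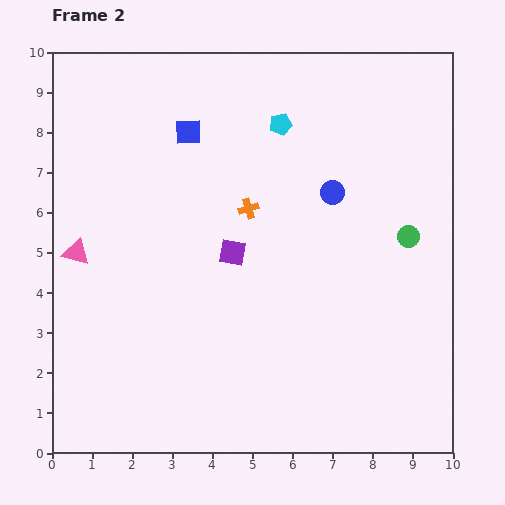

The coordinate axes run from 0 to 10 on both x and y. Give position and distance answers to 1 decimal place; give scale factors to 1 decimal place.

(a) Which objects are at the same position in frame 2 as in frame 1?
the purple square, the pink triangle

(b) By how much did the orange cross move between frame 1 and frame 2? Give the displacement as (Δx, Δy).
(2.6, -0.3)

The orange cross was at (2.3, 6.4) in frame 1 and (4.9, 6.1) in frame 2.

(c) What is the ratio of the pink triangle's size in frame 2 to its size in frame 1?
1.5×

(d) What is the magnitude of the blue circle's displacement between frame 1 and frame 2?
1.7

The blue circle moved from (6.0, 5.1) to (7.0, 6.5), a distance of √(1.0² + 1.4²) ≈ 1.7.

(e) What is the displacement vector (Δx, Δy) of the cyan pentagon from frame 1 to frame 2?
(-2.3, -1.0)

The cyan pentagon was at (8.0, 9.2) in frame 1 and (5.7, 8.2) in frame 2.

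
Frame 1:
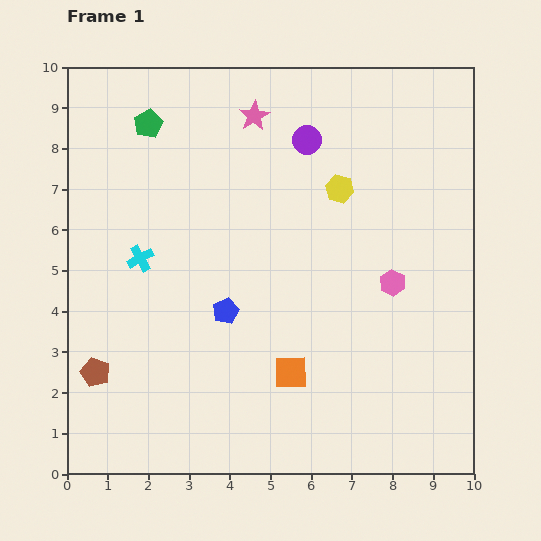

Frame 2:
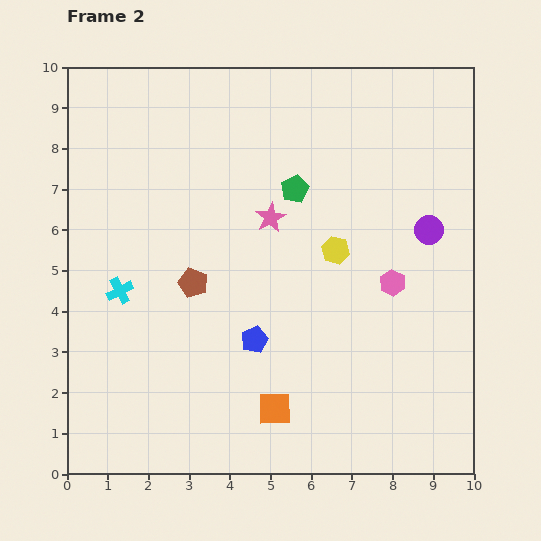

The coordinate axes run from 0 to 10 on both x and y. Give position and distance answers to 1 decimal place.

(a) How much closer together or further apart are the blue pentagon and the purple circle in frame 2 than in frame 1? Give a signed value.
+0.4

Distance in frame 1: 4.7. Distance in frame 2: 5.1.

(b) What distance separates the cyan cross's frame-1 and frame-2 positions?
0.9

The cyan cross moved from (1.8, 5.3) to (1.3, 4.5), a distance of √(0.5² + 0.8²) ≈ 0.9.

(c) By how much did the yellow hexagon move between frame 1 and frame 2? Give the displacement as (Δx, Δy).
(-0.1, -1.5)

The yellow hexagon was at (6.7, 7.0) in frame 1 and (6.6, 5.5) in frame 2.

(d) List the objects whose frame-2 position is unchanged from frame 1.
the pink hexagon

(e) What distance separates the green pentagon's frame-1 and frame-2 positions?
3.9

The green pentagon moved from (2.0, 8.6) to (5.6, 7.0), a distance of √(3.6² + 1.6²) ≈ 3.9.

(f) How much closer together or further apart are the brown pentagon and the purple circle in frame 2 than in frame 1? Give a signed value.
-1.8

Distance in frame 1: 7.7. Distance in frame 2: 5.9.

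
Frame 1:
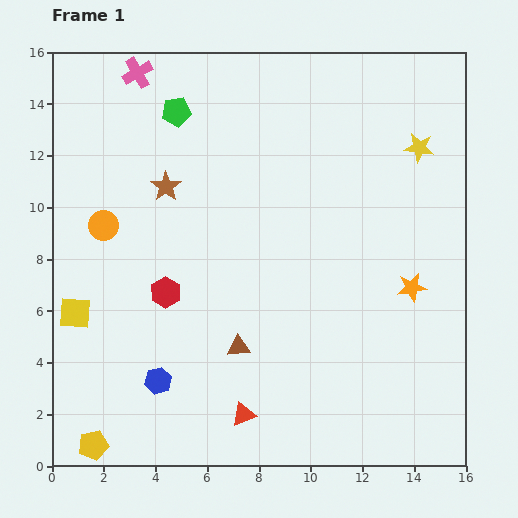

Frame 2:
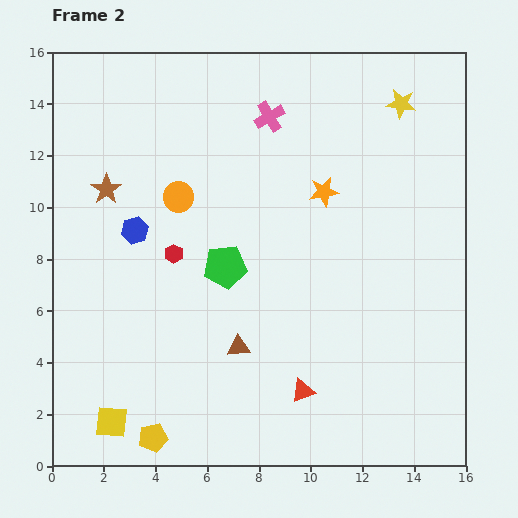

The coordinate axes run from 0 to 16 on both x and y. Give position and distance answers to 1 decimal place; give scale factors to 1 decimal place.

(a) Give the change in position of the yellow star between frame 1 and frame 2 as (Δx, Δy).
(-0.7, 1.7)

The yellow star was at (14.2, 12.3) in frame 1 and (13.5, 14.0) in frame 2.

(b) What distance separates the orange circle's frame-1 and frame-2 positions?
3.1

The orange circle moved from (2.0, 9.3) to (4.9, 10.4), a distance of √(2.9² + 1.1²) ≈ 3.1.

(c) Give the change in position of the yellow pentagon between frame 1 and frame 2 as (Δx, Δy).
(2.3, 0.3)

The yellow pentagon was at (1.6, 0.8) in frame 1 and (3.9, 1.1) in frame 2.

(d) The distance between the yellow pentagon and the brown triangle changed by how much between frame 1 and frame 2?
-2.0

Distance in frame 1: 6.8. Distance in frame 2: 4.8.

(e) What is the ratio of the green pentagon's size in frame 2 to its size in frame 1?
1.5×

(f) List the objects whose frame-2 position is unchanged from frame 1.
the brown triangle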